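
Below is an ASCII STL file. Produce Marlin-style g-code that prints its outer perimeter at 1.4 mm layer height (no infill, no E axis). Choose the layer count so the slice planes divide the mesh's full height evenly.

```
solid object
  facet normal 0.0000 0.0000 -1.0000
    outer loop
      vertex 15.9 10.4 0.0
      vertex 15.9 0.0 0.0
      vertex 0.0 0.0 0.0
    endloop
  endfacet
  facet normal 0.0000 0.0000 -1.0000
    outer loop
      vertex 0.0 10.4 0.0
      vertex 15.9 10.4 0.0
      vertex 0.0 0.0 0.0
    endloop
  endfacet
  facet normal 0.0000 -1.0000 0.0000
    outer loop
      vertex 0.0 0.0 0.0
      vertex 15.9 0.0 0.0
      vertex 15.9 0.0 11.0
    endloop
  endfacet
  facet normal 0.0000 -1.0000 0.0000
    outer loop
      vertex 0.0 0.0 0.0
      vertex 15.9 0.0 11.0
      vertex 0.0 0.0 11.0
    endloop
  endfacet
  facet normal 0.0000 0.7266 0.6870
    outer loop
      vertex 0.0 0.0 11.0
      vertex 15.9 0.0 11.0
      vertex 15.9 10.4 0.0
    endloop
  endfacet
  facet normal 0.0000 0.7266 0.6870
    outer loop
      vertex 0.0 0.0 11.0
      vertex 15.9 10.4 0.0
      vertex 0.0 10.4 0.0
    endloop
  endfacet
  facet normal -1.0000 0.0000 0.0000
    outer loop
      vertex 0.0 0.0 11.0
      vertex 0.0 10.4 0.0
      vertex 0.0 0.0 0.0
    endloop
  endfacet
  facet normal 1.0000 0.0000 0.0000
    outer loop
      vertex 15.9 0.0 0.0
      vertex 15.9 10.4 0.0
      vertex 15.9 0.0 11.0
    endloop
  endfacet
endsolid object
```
; perimeter-only toolpath
G21 ; units = mm
G90 ; absolute positioning
G28 ; home
; layer 1
G0 Z1.4
G0 X0.0 Y0.0
G1 X15.9 Y0.0
G1 X15.9 Y9.1
G1 X0.0 Y9.1
G1 X0.0 Y0.0
; layer 2
G0 Z2.8
G0 X0.0 Y0.0
G1 X15.9 Y0.0
G1 X15.9 Y7.8
G1 X0.0 Y7.8
G1 X0.0 Y0.0
; layer 3
G0 Z4.1
G0 X0.0 Y0.0
G1 X15.9 Y0.0
G1 X15.9 Y6.5
G1 X0.0 Y6.5
G1 X0.0 Y0.0
; layer 4
G0 Z5.5
G0 X0.0 Y0.0
G1 X15.9 Y0.0
G1 X15.9 Y5.2
G1 X0.0 Y5.2
G1 X0.0 Y0.0
; layer 5
G0 Z6.9
G0 X0.0 Y0.0
G1 X15.9 Y0.0
G1 X15.9 Y3.9
G1 X0.0 Y3.9
G1 X0.0 Y0.0
; layer 6
G0 Z8.2
G0 X0.0 Y0.0
G1 X15.9 Y0.0
G1 X15.9 Y2.6
G1 X0.0 Y2.6
G1 X0.0 Y0.0
; layer 7
G0 Z9.6
G0 X0.0 Y0.0
G1 X15.9 Y0.0
G1 X15.9 Y1.3
G1 X0.0 Y1.3
G1 X0.0 Y0.0
M2 ; end

The solid is a wedge (ramp): 15.9 × 10.4 mm base, rising to 11 mm along the y=0 edge and sloping linearly to z=0 at y=10.4. Slicing at Δz = 1.4 mm — 8 equal slices spanning the solid's height, so layer i sits at z = i·h/8 — gives 7 non-empty perimeters. Each is a 4-segment closed polygon; G0 lifts to the layer z and rapids to the start vertex, then G1 traces the edges. The cross-section shrinks linearly with z (the slice at the apex is degenerate and omitted).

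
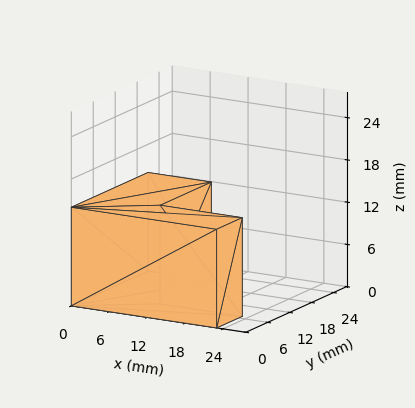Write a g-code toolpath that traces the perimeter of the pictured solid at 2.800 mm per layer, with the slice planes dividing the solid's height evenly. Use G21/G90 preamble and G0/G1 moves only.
Reading the render: the shape is an L-shaped prism: outer 23 × 21 mm, arm thicknesses ≈ 7 mm (horizontal) and 10 mm (vertical), extruded 14 mm in z (dimensions read to the nearest mm from the axis ticks). For the g-code, the solid's height is divided into equal slices at the stated Δz and each level perimeter traced with G1 moves after a G0 lift.

; perimeter-only toolpath
G21 ; units = mm
G90 ; absolute positioning
G28 ; home
; layer 1
G0 Z2.800
G0 X0.000 Y0.000
G1 X23.000 Y0.000
G1 X23.000 Y7.000
G1 X10.000 Y7.000
G1 X10.000 Y21.000
G1 X0.000 Y21.000
G1 X0.000 Y0.000
; layer 2
G0 Z5.600
G0 X0.000 Y0.000
G1 X23.000 Y0.000
G1 X23.000 Y7.000
G1 X10.000 Y7.000
G1 X10.000 Y21.000
G1 X0.000 Y21.000
G1 X0.000 Y0.000
; layer 3
G0 Z8.400
G0 X0.000 Y0.000
G1 X23.000 Y0.000
G1 X23.000 Y7.000
G1 X10.000 Y7.000
G1 X10.000 Y21.000
G1 X0.000 Y21.000
G1 X0.000 Y0.000
; layer 4
G0 Z11.200
G0 X0.000 Y0.000
G1 X23.000 Y0.000
G1 X23.000 Y7.000
G1 X10.000 Y7.000
G1 X10.000 Y21.000
G1 X0.000 Y21.000
G1 X0.000 Y0.000
; layer 5
G0 Z14.000
G0 X0.000 Y0.000
G1 X23.000 Y0.000
G1 X23.000 Y7.000
G1 X10.000 Y7.000
G1 X10.000 Y21.000
G1 X0.000 Y21.000
G1 X0.000 Y0.000
M2 ; end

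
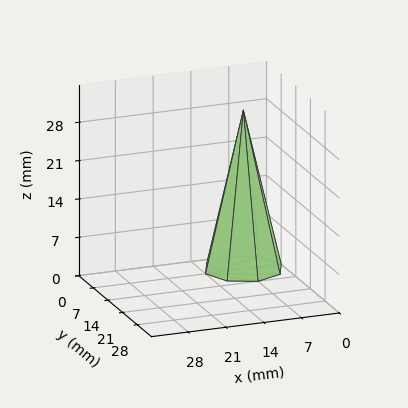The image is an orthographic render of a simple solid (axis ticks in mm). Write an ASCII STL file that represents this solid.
Reading the render: the shape is a regular 8-sided pyramid, base circumscribed radius ≈ 7 mm, apex at z ≈ 29 mm (dimensions read to the nearest mm from the axis ticks). For the STL, each face is triangulated and given an outward normal.

solid part
  facet normal 0.0000 0.0000 -1.0000
    outer loop
      vertex 7.0 14.0 0.0
      vertex 11.9 11.9 0.0
      vertex 14.0 7.0 0.0
    endloop
  endfacet
  facet normal 0.0000 0.0000 -1.0000
    outer loop
      vertex 2.1 11.9 0.0
      vertex 7.0 14.0 0.0
      vertex 14.0 7.0 0.0
    endloop
  endfacet
  facet normal 0.0000 0.0000 -1.0000
    outer loop
      vertex 0.0 7.0 0.0
      vertex 2.1 11.9 0.0
      vertex 14.0 7.0 0.0
    endloop
  endfacet
  facet normal 0.0000 0.0000 -1.0000
    outer loop
      vertex 2.1 2.1 0.0
      vertex 0.0 7.0 0.0
      vertex 14.0 7.0 0.0
    endloop
  endfacet
  facet normal 0.0000 0.0000 -1.0000
    outer loop
      vertex 7.0 0.0 0.0
      vertex 2.1 2.1 0.0
      vertex 14.0 7.0 0.0
    endloop
  endfacet
  facet normal 0.0000 0.0000 -1.0000
    outer loop
      vertex 11.9 2.1 0.0
      vertex 7.0 0.0 0.0
      vertex 14.0 7.0 0.0
    endloop
  endfacet
  facet normal 0.8973 0.3846 0.2166
    outer loop
      vertex 14.0 7.0 0.0
      vertex 11.9 11.9 0.0
      vertex 7.0 7.0 29.0
    endloop
  endfacet
  facet normal 0.3846 0.8973 0.2166
    outer loop
      vertex 11.9 11.9 0.0
      vertex 7.0 14.0 0.0
      vertex 7.0 7.0 29.0
    endloop
  endfacet
  facet normal -0.3846 0.8973 0.2166
    outer loop
      vertex 7.0 14.0 0.0
      vertex 2.1 11.9 0.0
      vertex 7.0 7.0 29.0
    endloop
  endfacet
  facet normal -0.8973 0.3846 0.2166
    outer loop
      vertex 2.1 11.9 0.0
      vertex 0.0 7.0 0.0
      vertex 7.0 7.0 29.0
    endloop
  endfacet
  facet normal -0.8973 -0.3846 0.2166
    outer loop
      vertex 0.0 7.0 0.0
      vertex 2.1 2.1 0.0
      vertex 7.0 7.0 29.0
    endloop
  endfacet
  facet normal -0.3846 -0.8973 0.2166
    outer loop
      vertex 2.1 2.1 0.0
      vertex 7.0 0.0 0.0
      vertex 7.0 7.0 29.0
    endloop
  endfacet
  facet normal 0.3846 -0.8973 0.2166
    outer loop
      vertex 7.0 0.0 0.0
      vertex 11.9 2.1 0.0
      vertex 7.0 7.0 29.0
    endloop
  endfacet
  facet normal 0.8973 -0.3846 0.2166
    outer loop
      vertex 11.9 2.1 0.0
      vertex 14.0 7.0 0.0
      vertex 7.0 7.0 29.0
    endloop
  endfacet
endsolid part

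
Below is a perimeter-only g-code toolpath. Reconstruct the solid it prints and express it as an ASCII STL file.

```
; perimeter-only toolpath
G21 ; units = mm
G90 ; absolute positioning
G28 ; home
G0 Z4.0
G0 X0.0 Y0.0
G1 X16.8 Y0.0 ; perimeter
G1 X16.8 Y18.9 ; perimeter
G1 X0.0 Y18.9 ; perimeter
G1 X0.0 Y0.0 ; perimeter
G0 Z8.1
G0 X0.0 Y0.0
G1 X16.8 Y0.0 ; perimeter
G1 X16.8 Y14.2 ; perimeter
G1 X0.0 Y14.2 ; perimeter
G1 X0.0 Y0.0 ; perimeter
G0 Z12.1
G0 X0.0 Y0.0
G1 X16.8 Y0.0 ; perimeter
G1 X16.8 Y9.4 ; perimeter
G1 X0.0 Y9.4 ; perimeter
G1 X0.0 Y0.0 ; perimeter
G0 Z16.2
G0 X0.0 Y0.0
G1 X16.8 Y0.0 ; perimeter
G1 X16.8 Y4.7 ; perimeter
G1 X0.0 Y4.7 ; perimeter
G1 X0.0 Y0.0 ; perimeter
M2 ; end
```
solid part
  facet normal 0.0000 0.0000 -1.0000
    outer loop
      vertex 16.8 23.6 0.0
      vertex 16.8 0.0 0.0
      vertex 0.0 0.0 0.0
    endloop
  endfacet
  facet normal 0.0000 0.0000 -1.0000
    outer loop
      vertex 0.0 23.6 0.0
      vertex 16.8 23.6 0.0
      vertex 0.0 0.0 0.0
    endloop
  endfacet
  facet normal 0.0000 -1.0000 0.0000
    outer loop
      vertex 0.0 0.0 0.0
      vertex 16.8 0.0 0.0
      vertex 16.8 0.0 20.2
    endloop
  endfacet
  facet normal 0.0000 -1.0000 0.0000
    outer loop
      vertex 0.0 0.0 0.0
      vertex 16.8 0.0 20.2
      vertex 0.0 0.0 20.2
    endloop
  endfacet
  facet normal 0.0000 0.6503 0.7597
    outer loop
      vertex 0.0 0.0 20.2
      vertex 16.8 0.0 20.2
      vertex 16.8 23.6 0.0
    endloop
  endfacet
  facet normal 0.0000 0.6503 0.7597
    outer loop
      vertex 0.0 0.0 20.2
      vertex 16.8 23.6 0.0
      vertex 0.0 23.6 0.0
    endloop
  endfacet
  facet normal -1.0000 0.0000 0.0000
    outer loop
      vertex 0.0 0.0 20.2
      vertex 0.0 23.6 0.0
      vertex 0.0 0.0 0.0
    endloop
  endfacet
  facet normal 1.0000 0.0000 0.0000
    outer loop
      vertex 16.8 0.0 0.0
      vertex 16.8 23.6 0.0
      vertex 16.8 0.0 20.2
    endloop
  endfacet
endsolid part

The G0 Z moves step by Δz≈4.0 mm. The G1 loops shrink linearly with z, so the solid tapers from its base footprint up to z≈20.2. Closing with a flat bottom cap and the tapered top and triangulating gives 8 facets — a wedge (ramp): 16.8 × 23.6 mm base, rising to 20.2 mm along the y=0 edge and sloping linearly to z=0 at y=23.6.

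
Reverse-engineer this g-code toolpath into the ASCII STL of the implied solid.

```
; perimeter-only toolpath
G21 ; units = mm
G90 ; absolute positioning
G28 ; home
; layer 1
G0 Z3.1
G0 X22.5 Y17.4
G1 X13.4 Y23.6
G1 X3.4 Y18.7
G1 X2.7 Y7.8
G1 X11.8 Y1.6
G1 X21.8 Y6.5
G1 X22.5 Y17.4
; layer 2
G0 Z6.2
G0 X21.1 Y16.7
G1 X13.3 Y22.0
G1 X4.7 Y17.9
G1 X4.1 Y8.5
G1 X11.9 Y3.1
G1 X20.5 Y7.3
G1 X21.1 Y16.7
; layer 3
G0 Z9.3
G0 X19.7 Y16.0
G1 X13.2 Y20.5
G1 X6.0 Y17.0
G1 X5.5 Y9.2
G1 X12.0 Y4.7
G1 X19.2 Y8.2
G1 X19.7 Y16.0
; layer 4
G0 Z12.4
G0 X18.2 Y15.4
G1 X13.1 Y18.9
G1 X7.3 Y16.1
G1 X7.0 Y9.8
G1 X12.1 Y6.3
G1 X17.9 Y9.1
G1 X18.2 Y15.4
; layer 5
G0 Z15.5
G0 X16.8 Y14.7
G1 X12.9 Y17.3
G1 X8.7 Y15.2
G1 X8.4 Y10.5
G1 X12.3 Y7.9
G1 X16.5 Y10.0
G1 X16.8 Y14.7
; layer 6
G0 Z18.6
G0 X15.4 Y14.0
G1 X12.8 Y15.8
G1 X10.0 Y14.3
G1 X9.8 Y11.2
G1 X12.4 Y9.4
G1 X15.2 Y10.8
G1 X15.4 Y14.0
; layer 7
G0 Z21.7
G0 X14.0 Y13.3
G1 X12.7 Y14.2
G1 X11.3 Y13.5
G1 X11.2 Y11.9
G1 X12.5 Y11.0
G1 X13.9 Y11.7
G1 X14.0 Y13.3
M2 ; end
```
solid part
  facet normal 0.0000 0.0000 -1.0000
    outer loop
      vertex 2.1 19.6 0.0
      vertex 13.5 25.2 0.0
      vertex 23.9 18.1 0.0
    endloop
  endfacet
  facet normal 0.0000 0.0000 -1.0000
    outer loop
      vertex 1.3 7.1 0.0
      vertex 2.1 19.6 0.0
      vertex 23.9 18.1 0.0
    endloop
  endfacet
  facet normal 0.0000 0.0000 -1.0000
    outer loop
      vertex 11.7 0.0 0.0
      vertex 1.3 7.1 0.0
      vertex 23.9 18.1 0.0
    endloop
  endfacet
  facet normal 0.0000 0.0000 -1.0000
    outer loop
      vertex 23.1 5.6 0.0
      vertex 11.7 0.0 0.0
      vertex 23.9 18.1 0.0
    endloop
  endfacet
  facet normal 0.5161 0.7559 0.4028
    outer loop
      vertex 23.9 18.1 0.0
      vertex 13.5 25.2 0.0
      vertex 12.6 12.6 24.8
    endloop
  endfacet
  facet normal -0.4036 0.8215 0.4028
    outer loop
      vertex 13.5 25.2 0.0
      vertex 2.1 19.6 0.0
      vertex 12.6 12.6 24.8
    endloop
  endfacet
  facet normal -0.9133 0.0584 0.4032
    outer loop
      vertex 2.1 19.6 0.0
      vertex 1.3 7.1 0.0
      vertex 12.6 12.6 24.8
    endloop
  endfacet
  facet normal -0.5161 -0.7559 0.4028
    outer loop
      vertex 1.3 7.1 0.0
      vertex 11.7 0.0 0.0
      vertex 12.6 12.6 24.8
    endloop
  endfacet
  facet normal 0.4036 -0.8215 0.4028
    outer loop
      vertex 11.7 0.0 0.0
      vertex 23.1 5.6 0.0
      vertex 12.6 12.6 24.8
    endloop
  endfacet
  facet normal 0.9133 -0.0584 0.4032
    outer loop
      vertex 23.1 5.6 0.0
      vertex 23.9 18.1 0.0
      vertex 12.6 12.6 24.8
    endloop
  endfacet
endsolid part

The G0 Z moves step by Δz≈3.1 mm. The G1 loops shrink linearly with z, so the solid tapers from its base footprint up to z≈24.8. Closing with a flat bottom cap and the tapered top and triangulating gives 10 facets — a regular 6-sided pyramid, base circumscribed radius ≈ 12.6 mm, apex at z ≈ 24.8 mm.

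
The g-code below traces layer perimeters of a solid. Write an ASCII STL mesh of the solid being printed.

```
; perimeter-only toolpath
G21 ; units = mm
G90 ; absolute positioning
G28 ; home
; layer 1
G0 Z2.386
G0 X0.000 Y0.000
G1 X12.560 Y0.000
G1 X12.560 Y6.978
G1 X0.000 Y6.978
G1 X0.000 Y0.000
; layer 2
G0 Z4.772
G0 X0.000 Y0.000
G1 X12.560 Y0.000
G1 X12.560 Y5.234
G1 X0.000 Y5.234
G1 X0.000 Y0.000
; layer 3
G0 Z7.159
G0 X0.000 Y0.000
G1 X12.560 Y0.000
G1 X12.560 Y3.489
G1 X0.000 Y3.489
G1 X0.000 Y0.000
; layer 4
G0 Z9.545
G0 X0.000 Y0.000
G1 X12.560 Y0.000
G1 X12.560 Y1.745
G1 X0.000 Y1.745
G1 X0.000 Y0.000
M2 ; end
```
solid part
  facet normal 0.0000 0.0000 -1.0000
    outer loop
      vertex 12.560 8.723 0.000
      vertex 12.560 0.000 0.000
      vertex 0.000 0.000 0.000
    endloop
  endfacet
  facet normal 0.0000 0.0000 -1.0000
    outer loop
      vertex 0.000 8.723 0.000
      vertex 12.560 8.723 0.000
      vertex 0.000 0.000 0.000
    endloop
  endfacet
  facet normal 0.0000 -1.0000 0.0000
    outer loop
      vertex 0.000 0.000 0.000
      vertex 12.560 0.000 0.000
      vertex 12.560 0.000 11.931
    endloop
  endfacet
  facet normal 0.0000 -1.0000 0.0000
    outer loop
      vertex 0.000 0.000 0.000
      vertex 12.560 0.000 11.931
      vertex 0.000 0.000 11.931
    endloop
  endfacet
  facet normal 0.0000 0.8073 0.5902
    outer loop
      vertex 0.000 0.000 11.931
      vertex 12.560 0.000 11.931
      vertex 12.560 8.723 0.000
    endloop
  endfacet
  facet normal 0.0000 0.8073 0.5902
    outer loop
      vertex 0.000 0.000 11.931
      vertex 12.560 8.723 0.000
      vertex 0.000 8.723 0.000
    endloop
  endfacet
  facet normal -1.0000 0.0000 0.0000
    outer loop
      vertex 0.000 0.000 11.931
      vertex 0.000 8.723 0.000
      vertex 0.000 0.000 0.000
    endloop
  endfacet
  facet normal 1.0000 0.0000 0.0000
    outer loop
      vertex 12.560 0.000 0.000
      vertex 12.560 8.723 0.000
      vertex 12.560 0.000 11.931
    endloop
  endfacet
endsolid part

The G0 Z moves step by Δz≈2.386 mm. The G1 loops shrink linearly with z, so the solid tapers from its base footprint up to z≈11.9. Closing with a flat bottom cap and the tapered top and triangulating gives 8 facets — a wedge (ramp): 12.6 × 8.72 mm base, rising to 11.9 mm along the y=0 edge and sloping linearly to z=0 at y=8.72.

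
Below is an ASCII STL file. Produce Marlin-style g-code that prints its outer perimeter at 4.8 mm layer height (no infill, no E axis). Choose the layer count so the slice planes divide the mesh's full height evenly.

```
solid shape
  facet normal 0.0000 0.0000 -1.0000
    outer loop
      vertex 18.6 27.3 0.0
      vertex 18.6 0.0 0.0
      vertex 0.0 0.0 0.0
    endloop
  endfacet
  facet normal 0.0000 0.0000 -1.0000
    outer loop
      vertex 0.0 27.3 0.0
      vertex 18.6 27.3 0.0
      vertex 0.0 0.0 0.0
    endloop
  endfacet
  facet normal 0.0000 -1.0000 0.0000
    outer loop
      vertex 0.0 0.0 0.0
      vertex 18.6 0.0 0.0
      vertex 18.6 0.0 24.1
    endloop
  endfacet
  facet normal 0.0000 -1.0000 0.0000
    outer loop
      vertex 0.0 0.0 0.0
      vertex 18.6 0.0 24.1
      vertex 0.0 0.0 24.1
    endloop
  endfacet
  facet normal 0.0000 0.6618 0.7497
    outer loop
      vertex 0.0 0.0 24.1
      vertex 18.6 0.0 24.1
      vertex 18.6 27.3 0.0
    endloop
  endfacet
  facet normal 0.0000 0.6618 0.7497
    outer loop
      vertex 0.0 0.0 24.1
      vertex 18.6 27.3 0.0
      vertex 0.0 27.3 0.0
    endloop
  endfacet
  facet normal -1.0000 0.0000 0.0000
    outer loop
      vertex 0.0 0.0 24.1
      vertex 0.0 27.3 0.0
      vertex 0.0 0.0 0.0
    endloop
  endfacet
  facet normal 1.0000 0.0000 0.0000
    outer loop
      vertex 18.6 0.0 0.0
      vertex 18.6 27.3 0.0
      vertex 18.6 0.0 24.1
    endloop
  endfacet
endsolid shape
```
; perimeter-only toolpath
G21 ; units = mm
G90 ; absolute positioning
G28 ; home
; layer 1
G0 Z4.8
G0 X0.0 Y0.0
G1 X18.6 Y0.0
G1 X18.6 Y21.8
G1 X0.0 Y21.8
G1 X0.0 Y0.0
; layer 2
G0 Z9.6
G0 X0.0 Y0.0
G1 X18.6 Y0.0
G1 X18.6 Y16.4
G1 X0.0 Y16.4
G1 X0.0 Y0.0
; layer 3
G0 Z14.5
G0 X0.0 Y0.0
G1 X18.6 Y0.0
G1 X18.6 Y10.9
G1 X0.0 Y10.9
G1 X0.0 Y0.0
; layer 4
G0 Z19.3
G0 X0.0 Y0.0
G1 X18.6 Y0.0
G1 X18.6 Y5.5
G1 X0.0 Y5.5
G1 X0.0 Y0.0
M2 ; end

The solid is a wedge (ramp): 18.6 × 27.3 mm base, rising to 24.1 mm along the y=0 edge and sloping linearly to z=0 at y=27.3. Slicing at Δz = 4.8 mm — 5 equal slices spanning the solid's height, so layer i sits at z = i·h/5 — gives 4 non-empty perimeters. Each is a 4-segment closed polygon; G0 lifts to the layer z and rapids to the start vertex, then G1 traces the edges. The cross-section shrinks linearly with z (the slice at the apex is degenerate and omitted).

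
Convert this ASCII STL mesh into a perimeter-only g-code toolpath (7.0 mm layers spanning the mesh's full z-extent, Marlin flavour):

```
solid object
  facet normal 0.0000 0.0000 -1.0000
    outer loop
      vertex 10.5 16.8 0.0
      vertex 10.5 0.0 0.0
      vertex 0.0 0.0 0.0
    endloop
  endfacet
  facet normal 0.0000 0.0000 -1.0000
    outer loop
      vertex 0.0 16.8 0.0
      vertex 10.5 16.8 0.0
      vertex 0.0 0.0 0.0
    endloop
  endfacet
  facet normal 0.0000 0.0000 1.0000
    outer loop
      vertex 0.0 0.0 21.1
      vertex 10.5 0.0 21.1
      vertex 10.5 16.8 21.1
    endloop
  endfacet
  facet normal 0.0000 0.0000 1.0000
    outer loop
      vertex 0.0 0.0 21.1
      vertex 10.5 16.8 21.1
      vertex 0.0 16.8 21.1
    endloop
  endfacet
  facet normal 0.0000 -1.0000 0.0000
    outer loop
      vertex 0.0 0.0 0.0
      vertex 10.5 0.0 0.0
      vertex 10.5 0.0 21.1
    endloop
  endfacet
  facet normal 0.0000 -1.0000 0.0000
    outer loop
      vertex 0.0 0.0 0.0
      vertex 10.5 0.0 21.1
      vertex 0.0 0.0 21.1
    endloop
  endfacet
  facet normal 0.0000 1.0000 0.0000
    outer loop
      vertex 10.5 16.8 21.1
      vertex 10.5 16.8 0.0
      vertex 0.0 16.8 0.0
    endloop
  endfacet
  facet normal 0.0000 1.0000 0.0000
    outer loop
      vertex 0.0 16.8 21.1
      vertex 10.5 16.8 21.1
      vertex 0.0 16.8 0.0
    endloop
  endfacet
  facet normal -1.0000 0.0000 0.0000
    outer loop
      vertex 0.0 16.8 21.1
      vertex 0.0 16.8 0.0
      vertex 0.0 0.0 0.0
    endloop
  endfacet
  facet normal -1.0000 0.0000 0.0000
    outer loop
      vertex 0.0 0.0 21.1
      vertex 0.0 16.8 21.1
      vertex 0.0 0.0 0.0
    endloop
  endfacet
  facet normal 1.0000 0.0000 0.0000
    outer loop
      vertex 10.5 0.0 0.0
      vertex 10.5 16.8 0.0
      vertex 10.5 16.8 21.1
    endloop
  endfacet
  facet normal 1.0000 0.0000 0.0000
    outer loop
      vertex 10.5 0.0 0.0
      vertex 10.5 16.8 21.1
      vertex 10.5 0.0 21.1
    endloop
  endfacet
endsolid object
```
; perimeter-only toolpath
G21 ; units = mm
G90 ; absolute positioning
G28 ; home
; layer 1
G0 Z7.0
G0 X0.0 Y0.0
G1 X10.5 Y0.0
G1 X10.5 Y16.8
G1 X0.0 Y16.8
G1 X0.0 Y0.0
; layer 2
G0 Z14.1
G0 X0.0 Y0.0
G1 X10.5 Y0.0
G1 X10.5 Y16.8
G1 X0.0 Y16.8
G1 X0.0 Y0.0
; layer 3
G0 Z21.1
G0 X0.0 Y0.0
G1 X10.5 Y0.0
G1 X10.5 Y16.8
G1 X0.0 Y16.8
G1 X0.0 Y0.0
M2 ; end

The solid is a rectangular box, roughly 10.5 × 16.8 mm footprint and 21.1 mm tall. Slicing at Δz = 7.0 mm — 3 equal slices spanning the solid's height, so layer i sits at z = i·h/3 — gives 3 non-empty perimeters. Each is a 4-segment closed polygon; G0 lifts to the layer z and rapids to the start vertex, then G1 traces the edges.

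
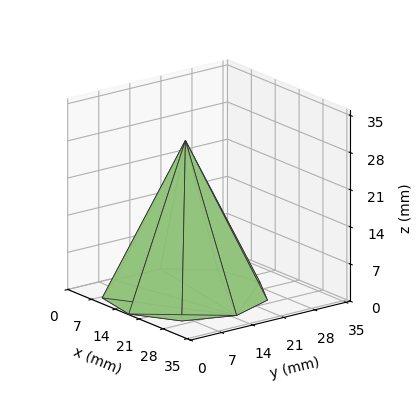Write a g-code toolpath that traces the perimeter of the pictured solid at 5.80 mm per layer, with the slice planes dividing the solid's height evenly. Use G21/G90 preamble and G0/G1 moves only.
Reading the render: the shape is a regular 9-sided pyramid, base circumscribed radius ≈ 15 mm, apex at z ≈ 29 mm (dimensions read to the nearest mm from the axis ticks). For the g-code, the solid's height is divided into equal slices at the stated Δz and each level perimeter traced with G1 moves after a G0 lift.

; perimeter-only toolpath
G21 ; units = mm
G90 ; absolute positioning
G28 ; home
; layer 1
G0 Z5.80
G0 X27.00 Y15.00
G1 X24.19 Y22.71
G1 X17.08 Y26.82
G1 X9.00 Y25.39
G1 X3.72 Y19.10
G1 X3.72 Y10.90
G1 X9.00 Y4.61
G1 X17.08 Y3.18
G1 X24.19 Y7.29
G1 X27.00 Y15.00
; layer 2
G0 Z11.60
G0 X24.00 Y15.00
G1 X21.89 Y20.78
G1 X16.56 Y23.86
G1 X10.50 Y22.79
G1 X6.54 Y18.08
G1 X6.54 Y11.92
G1 X10.50 Y7.21
G1 X16.56 Y6.14
G1 X21.89 Y9.22
G1 X24.00 Y15.00
; layer 3
G0 Z17.40
G0 X21.00 Y15.00
G1 X19.60 Y18.86
G1 X16.04 Y20.91
G1 X12.00 Y20.20
G1 X9.36 Y17.05
G1 X9.36 Y12.95
G1 X12.00 Y9.80
G1 X16.04 Y9.09
G1 X19.60 Y11.14
G1 X21.00 Y15.00
; layer 4
G0 Z23.20
G0 X18.00 Y15.00
G1 X17.30 Y16.93
G1 X15.52 Y17.95
G1 X13.50 Y17.60
G1 X12.18 Y16.03
G1 X12.18 Y13.97
G1 X13.50 Y12.40
G1 X15.52 Y12.05
G1 X17.30 Y13.07
G1 X18.00 Y15.00
M2 ; end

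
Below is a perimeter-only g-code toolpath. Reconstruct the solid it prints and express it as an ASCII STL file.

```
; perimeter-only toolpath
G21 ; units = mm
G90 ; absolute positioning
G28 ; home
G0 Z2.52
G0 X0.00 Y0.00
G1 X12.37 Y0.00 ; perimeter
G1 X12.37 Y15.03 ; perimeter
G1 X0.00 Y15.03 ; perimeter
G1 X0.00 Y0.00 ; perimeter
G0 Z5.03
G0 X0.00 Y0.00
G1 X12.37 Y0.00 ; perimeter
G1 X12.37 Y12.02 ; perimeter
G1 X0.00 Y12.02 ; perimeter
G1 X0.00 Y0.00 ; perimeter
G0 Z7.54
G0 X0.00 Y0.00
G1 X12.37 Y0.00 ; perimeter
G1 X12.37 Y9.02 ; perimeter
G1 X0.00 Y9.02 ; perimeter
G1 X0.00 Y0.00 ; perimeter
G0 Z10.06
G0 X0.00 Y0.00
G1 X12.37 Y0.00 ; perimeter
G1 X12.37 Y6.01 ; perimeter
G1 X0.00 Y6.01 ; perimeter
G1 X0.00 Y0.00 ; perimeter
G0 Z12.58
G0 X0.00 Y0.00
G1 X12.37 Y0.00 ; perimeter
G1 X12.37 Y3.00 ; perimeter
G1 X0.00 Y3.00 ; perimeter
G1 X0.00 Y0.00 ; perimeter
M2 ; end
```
solid part
  facet normal 0.0000 0.0000 -1.0000
    outer loop
      vertex 12.37 18.03 0.00
      vertex 12.37 0.00 0.00
      vertex 0.00 0.00 0.00
    endloop
  endfacet
  facet normal 0.0000 0.0000 -1.0000
    outer loop
      vertex 0.00 18.03 0.00
      vertex 12.37 18.03 0.00
      vertex 0.00 0.00 0.00
    endloop
  endfacet
  facet normal 0.0000 -1.0000 0.0000
    outer loop
      vertex 0.00 0.00 0.00
      vertex 12.37 0.00 0.00
      vertex 12.37 0.00 15.09
    endloop
  endfacet
  facet normal 0.0000 -1.0000 0.0000
    outer loop
      vertex 0.00 0.00 0.00
      vertex 12.37 0.00 15.09
      vertex 0.00 0.00 15.09
    endloop
  endfacet
  facet normal 0.0000 0.6418 0.7669
    outer loop
      vertex 0.00 0.00 15.09
      vertex 12.37 0.00 15.09
      vertex 12.37 18.03 0.00
    endloop
  endfacet
  facet normal 0.0000 0.6418 0.7669
    outer loop
      vertex 0.00 0.00 15.09
      vertex 12.37 18.03 0.00
      vertex 0.00 18.03 0.00
    endloop
  endfacet
  facet normal -1.0000 0.0000 0.0000
    outer loop
      vertex 0.00 0.00 15.09
      vertex 0.00 18.03 0.00
      vertex 0.00 0.00 0.00
    endloop
  endfacet
  facet normal 1.0000 0.0000 0.0000
    outer loop
      vertex 12.37 0.00 0.00
      vertex 12.37 18.03 0.00
      vertex 12.37 0.00 15.09
    endloop
  endfacet
endsolid part

The G0 Z moves step by Δz≈2.52 mm. The G1 loops shrink linearly with z, so the solid tapers from its base footprint up to z≈15.1. Closing with a flat bottom cap and the tapered top and triangulating gives 8 facets — a wedge (ramp): 12.4 × 18 mm base, rising to 15.1 mm along the y=0 edge and sloping linearly to z=0 at y=18.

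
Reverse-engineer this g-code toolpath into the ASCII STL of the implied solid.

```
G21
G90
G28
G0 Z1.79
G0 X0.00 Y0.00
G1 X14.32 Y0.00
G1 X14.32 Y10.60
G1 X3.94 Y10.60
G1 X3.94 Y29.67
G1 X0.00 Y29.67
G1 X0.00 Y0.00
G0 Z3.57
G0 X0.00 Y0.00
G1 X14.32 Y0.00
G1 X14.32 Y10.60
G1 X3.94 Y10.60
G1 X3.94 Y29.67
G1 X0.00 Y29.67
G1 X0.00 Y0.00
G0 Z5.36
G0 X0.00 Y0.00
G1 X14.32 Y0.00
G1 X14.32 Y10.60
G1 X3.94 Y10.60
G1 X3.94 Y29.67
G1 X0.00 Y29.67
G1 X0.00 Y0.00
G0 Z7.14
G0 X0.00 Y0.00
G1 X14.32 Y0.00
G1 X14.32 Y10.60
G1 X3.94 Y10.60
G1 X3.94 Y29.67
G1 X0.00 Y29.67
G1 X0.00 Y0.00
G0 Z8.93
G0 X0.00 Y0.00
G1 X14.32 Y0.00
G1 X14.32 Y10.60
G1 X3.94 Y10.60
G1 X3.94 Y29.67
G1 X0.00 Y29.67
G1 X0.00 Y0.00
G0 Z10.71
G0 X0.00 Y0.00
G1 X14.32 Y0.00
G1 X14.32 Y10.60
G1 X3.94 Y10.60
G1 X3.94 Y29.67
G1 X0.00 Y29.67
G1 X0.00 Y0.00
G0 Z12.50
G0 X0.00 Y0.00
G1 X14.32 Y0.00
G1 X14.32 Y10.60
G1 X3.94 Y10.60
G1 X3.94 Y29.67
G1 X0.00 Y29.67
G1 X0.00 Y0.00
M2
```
solid part
  facet normal 0.0000 0.0000 -1.0000
    outer loop
      vertex 14.32 10.60 0.00
      vertex 14.32 0.00 0.00
      vertex 0.00 0.00 0.00
    endloop
  endfacet
  facet normal 0.0000 0.0000 -1.0000
    outer loop
      vertex 3.94 10.60 0.00
      vertex 14.32 10.60 0.00
      vertex 0.00 0.00 0.00
    endloop
  endfacet
  facet normal 0.0000 0.0000 -1.0000
    outer loop
      vertex 3.94 29.67 0.00
      vertex 3.94 10.60 0.00
      vertex 0.00 0.00 0.00
    endloop
  endfacet
  facet normal 0.0000 0.0000 -1.0000
    outer loop
      vertex 0.00 29.67 0.00
      vertex 3.94 29.67 0.00
      vertex 0.00 0.00 0.00
    endloop
  endfacet
  facet normal 0.0000 0.0000 1.0000
    outer loop
      vertex 0.00 0.00 12.50
      vertex 14.32 0.00 12.50
      vertex 14.32 10.60 12.50
    endloop
  endfacet
  facet normal 0.0000 0.0000 1.0000
    outer loop
      vertex 0.00 0.00 12.50
      vertex 14.32 10.60 12.50
      vertex 3.94 10.60 12.50
    endloop
  endfacet
  facet normal 0.0000 0.0000 1.0000
    outer loop
      vertex 0.00 0.00 12.50
      vertex 3.94 10.60 12.50
      vertex 3.94 29.67 12.50
    endloop
  endfacet
  facet normal 0.0000 0.0000 1.0000
    outer loop
      vertex 0.00 0.00 12.50
      vertex 3.94 29.67 12.50
      vertex 0.00 29.67 12.50
    endloop
  endfacet
  facet normal 0.0000 -1.0000 0.0000
    outer loop
      vertex 0.00 0.00 0.00
      vertex 14.32 0.00 0.00
      vertex 14.32 0.00 12.50
    endloop
  endfacet
  facet normal 0.0000 -1.0000 0.0000
    outer loop
      vertex 0.00 0.00 0.00
      vertex 14.32 0.00 12.50
      vertex 0.00 0.00 12.50
    endloop
  endfacet
  facet normal 1.0000 0.0000 0.0000
    outer loop
      vertex 14.32 0.00 0.00
      vertex 14.32 10.60 0.00
      vertex 14.32 10.60 12.50
    endloop
  endfacet
  facet normal 1.0000 0.0000 0.0000
    outer loop
      vertex 14.32 0.00 0.00
      vertex 14.32 10.60 12.50
      vertex 14.32 0.00 12.50
    endloop
  endfacet
  facet normal 0.0000 1.0000 0.0000
    outer loop
      vertex 14.32 10.60 0.00
      vertex 3.94 10.60 0.00
      vertex 3.94 10.60 12.50
    endloop
  endfacet
  facet normal 0.0000 1.0000 0.0000
    outer loop
      vertex 14.32 10.60 0.00
      vertex 3.94 10.60 12.50
      vertex 14.32 10.60 12.50
    endloop
  endfacet
  facet normal 1.0000 0.0000 0.0000
    outer loop
      vertex 3.94 10.60 0.00
      vertex 3.94 29.67 0.00
      vertex 3.94 29.67 12.50
    endloop
  endfacet
  facet normal 1.0000 0.0000 0.0000
    outer loop
      vertex 3.94 10.60 0.00
      vertex 3.94 29.67 12.50
      vertex 3.94 10.60 12.50
    endloop
  endfacet
  facet normal 0.0000 1.0000 0.0000
    outer loop
      vertex 3.94 29.67 0.00
      vertex 0.00 29.67 0.00
      vertex 0.00 29.67 12.50
    endloop
  endfacet
  facet normal 0.0000 1.0000 0.0000
    outer loop
      vertex 3.94 29.67 0.00
      vertex 0.00 29.67 12.50
      vertex 3.94 29.67 12.50
    endloop
  endfacet
  facet normal -1.0000 0.0000 0.0000
    outer loop
      vertex 0.00 29.67 0.00
      vertex 0.00 0.00 0.00
      vertex 0.00 0.00 12.50
    endloop
  endfacet
  facet normal -1.0000 0.0000 0.0000
    outer loop
      vertex 0.00 29.67 0.00
      vertex 0.00 0.00 12.50
      vertex 0.00 29.67 12.50
    endloop
  endfacet
endsolid part

The G0 Z moves step by Δz≈1.79 mm. Every layer's G1 loop is the same polygon, so the solid is a straight extrusion of it from z=0 to z≈12.5. Closing with flat bottom and top caps and triangulating gives 20 facets — an L-shaped prism: outer 14.3 × 29.7 mm, arm thicknesses ≈ 10.6 mm (horizontal) and 3.94 mm (vertical), extruded 12.5 mm in z.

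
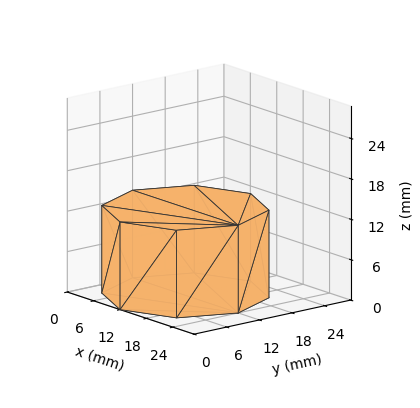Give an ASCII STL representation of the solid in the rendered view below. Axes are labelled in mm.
Reading the render: the shape is a regular 8-sided prism (a cylinder approximated with 8 flat sides), circumscribed radius ≈ 12 mm, height ≈ 13 mm (dimensions read to the nearest mm from the axis ticks). For the STL, each face is triangulated and given an outward normal.

solid part
  facet normal 0.0000 0.0000 -1.0000
    outer loop
      vertex 12.00 24.00 0.00
      vertex 20.49 20.49 0.00
      vertex 24.00 12.00 0.00
    endloop
  endfacet
  facet normal 0.0000 0.0000 -1.0000
    outer loop
      vertex 3.51 20.49 0.00
      vertex 12.00 24.00 0.00
      vertex 24.00 12.00 0.00
    endloop
  endfacet
  facet normal 0.0000 0.0000 -1.0000
    outer loop
      vertex 0.00 12.00 0.00
      vertex 3.51 20.49 0.00
      vertex 24.00 12.00 0.00
    endloop
  endfacet
  facet normal 0.0000 0.0000 -1.0000
    outer loop
      vertex 3.51 3.51 0.00
      vertex 0.00 12.00 0.00
      vertex 24.00 12.00 0.00
    endloop
  endfacet
  facet normal 0.0000 0.0000 -1.0000
    outer loop
      vertex 12.00 0.00 0.00
      vertex 3.51 3.51 0.00
      vertex 24.00 12.00 0.00
    endloop
  endfacet
  facet normal 0.0000 0.0000 -1.0000
    outer loop
      vertex 20.49 3.51 0.00
      vertex 12.00 0.00 0.00
      vertex 24.00 12.00 0.00
    endloop
  endfacet
  facet normal 0.0000 0.0000 1.0000
    outer loop
      vertex 24.00 12.00 13.00
      vertex 20.49 20.49 13.00
      vertex 12.00 24.00 13.00
    endloop
  endfacet
  facet normal 0.0000 0.0000 1.0000
    outer loop
      vertex 24.00 12.00 13.00
      vertex 12.00 24.00 13.00
      vertex 3.51 20.49 13.00
    endloop
  endfacet
  facet normal 0.0000 0.0000 1.0000
    outer loop
      vertex 24.00 12.00 13.00
      vertex 3.51 20.49 13.00
      vertex 0.00 12.00 13.00
    endloop
  endfacet
  facet normal 0.0000 0.0000 1.0000
    outer loop
      vertex 24.00 12.00 13.00
      vertex 0.00 12.00 13.00
      vertex 3.51 3.51 13.00
    endloop
  endfacet
  facet normal 0.0000 0.0000 1.0000
    outer loop
      vertex 24.00 12.00 13.00
      vertex 3.51 3.51 13.00
      vertex 12.00 0.00 13.00
    endloop
  endfacet
  facet normal 0.0000 0.0000 1.0000
    outer loop
      vertex 24.00 12.00 13.00
      vertex 12.00 0.00 13.00
      vertex 20.49 3.51 13.00
    endloop
  endfacet
  facet normal 0.9241 0.3821 0.0000
    outer loop
      vertex 24.00 12.00 0.00
      vertex 20.49 20.49 0.00
      vertex 20.49 20.49 13.00
    endloop
  endfacet
  facet normal 0.9241 0.3821 0.0000
    outer loop
      vertex 24.00 12.00 0.00
      vertex 20.49 20.49 13.00
      vertex 24.00 12.00 13.00
    endloop
  endfacet
  facet normal 0.3821 0.9241 0.0000
    outer loop
      vertex 20.49 20.49 0.00
      vertex 12.00 24.00 0.00
      vertex 12.00 24.00 13.00
    endloop
  endfacet
  facet normal 0.3821 0.9241 0.0000
    outer loop
      vertex 20.49 20.49 0.00
      vertex 12.00 24.00 13.00
      vertex 20.49 20.49 13.00
    endloop
  endfacet
  facet normal -0.3821 0.9241 0.0000
    outer loop
      vertex 12.00 24.00 0.00
      vertex 3.51 20.49 0.00
      vertex 3.51 20.49 13.00
    endloop
  endfacet
  facet normal -0.3821 0.9241 0.0000
    outer loop
      vertex 12.00 24.00 0.00
      vertex 3.51 20.49 13.00
      vertex 12.00 24.00 13.00
    endloop
  endfacet
  facet normal -0.9241 0.3821 0.0000
    outer loop
      vertex 3.51 20.49 0.00
      vertex 0.00 12.00 0.00
      vertex 0.00 12.00 13.00
    endloop
  endfacet
  facet normal -0.9241 0.3821 0.0000
    outer loop
      vertex 3.51 20.49 0.00
      vertex 0.00 12.00 13.00
      vertex 3.51 20.49 13.00
    endloop
  endfacet
  facet normal -0.9241 -0.3821 0.0000
    outer loop
      vertex 0.00 12.00 0.00
      vertex 3.51 3.51 0.00
      vertex 3.51 3.51 13.00
    endloop
  endfacet
  facet normal -0.9241 -0.3821 0.0000
    outer loop
      vertex 0.00 12.00 0.00
      vertex 3.51 3.51 13.00
      vertex 0.00 12.00 13.00
    endloop
  endfacet
  facet normal -0.3821 -0.9241 0.0000
    outer loop
      vertex 3.51 3.51 0.00
      vertex 12.00 0.00 0.00
      vertex 12.00 0.00 13.00
    endloop
  endfacet
  facet normal -0.3821 -0.9241 0.0000
    outer loop
      vertex 3.51 3.51 0.00
      vertex 12.00 0.00 13.00
      vertex 3.51 3.51 13.00
    endloop
  endfacet
  facet normal 0.3821 -0.9241 0.0000
    outer loop
      vertex 12.00 0.00 0.00
      vertex 20.49 3.51 0.00
      vertex 20.49 3.51 13.00
    endloop
  endfacet
  facet normal 0.3821 -0.9241 0.0000
    outer loop
      vertex 12.00 0.00 0.00
      vertex 20.49 3.51 13.00
      vertex 12.00 0.00 13.00
    endloop
  endfacet
  facet normal 0.9241 -0.3821 0.0000
    outer loop
      vertex 20.49 3.51 0.00
      vertex 24.00 12.00 0.00
      vertex 24.00 12.00 13.00
    endloop
  endfacet
  facet normal 0.9241 -0.3821 0.0000
    outer loop
      vertex 20.49 3.51 0.00
      vertex 24.00 12.00 13.00
      vertex 20.49 3.51 13.00
    endloop
  endfacet
endsolid part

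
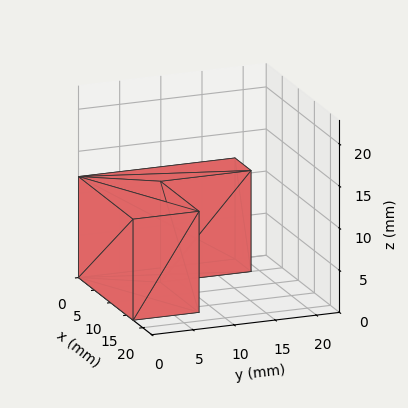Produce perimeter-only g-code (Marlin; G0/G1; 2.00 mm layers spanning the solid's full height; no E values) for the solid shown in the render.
Reading the render: the shape is an L-shaped prism: outer 17 × 19 mm, arm thicknesses ≈ 8 mm (horizontal) and 5 mm (vertical), extruded 12 mm in z (dimensions read to the nearest mm from the axis ticks). For the g-code, the solid's height is divided into equal slices at the stated Δz and each level perimeter traced with G1 moves after a G0 lift.

; perimeter-only toolpath
G21 ; units = mm
G90 ; absolute positioning
G28 ; home
; layer 1
G0 Z2.00
G0 X0.00 Y0.00
G1 X17.00 Y0.00
G1 X17.00 Y8.00
G1 X5.00 Y8.00
G1 X5.00 Y19.00
G1 X0.00 Y19.00
G1 X0.00 Y0.00
; layer 2
G0 Z4.00
G0 X0.00 Y0.00
G1 X17.00 Y0.00
G1 X17.00 Y8.00
G1 X5.00 Y8.00
G1 X5.00 Y19.00
G1 X0.00 Y19.00
G1 X0.00 Y0.00
; layer 3
G0 Z6.00
G0 X0.00 Y0.00
G1 X17.00 Y0.00
G1 X17.00 Y8.00
G1 X5.00 Y8.00
G1 X5.00 Y19.00
G1 X0.00 Y19.00
G1 X0.00 Y0.00
; layer 4
G0 Z8.00
G0 X0.00 Y0.00
G1 X17.00 Y0.00
G1 X17.00 Y8.00
G1 X5.00 Y8.00
G1 X5.00 Y19.00
G1 X0.00 Y19.00
G1 X0.00 Y0.00
; layer 5
G0 Z10.00
G0 X0.00 Y0.00
G1 X17.00 Y0.00
G1 X17.00 Y8.00
G1 X5.00 Y8.00
G1 X5.00 Y19.00
G1 X0.00 Y19.00
G1 X0.00 Y0.00
; layer 6
G0 Z12.00
G0 X0.00 Y0.00
G1 X17.00 Y0.00
G1 X17.00 Y8.00
G1 X5.00 Y8.00
G1 X5.00 Y19.00
G1 X0.00 Y19.00
G1 X0.00 Y0.00
M2 ; end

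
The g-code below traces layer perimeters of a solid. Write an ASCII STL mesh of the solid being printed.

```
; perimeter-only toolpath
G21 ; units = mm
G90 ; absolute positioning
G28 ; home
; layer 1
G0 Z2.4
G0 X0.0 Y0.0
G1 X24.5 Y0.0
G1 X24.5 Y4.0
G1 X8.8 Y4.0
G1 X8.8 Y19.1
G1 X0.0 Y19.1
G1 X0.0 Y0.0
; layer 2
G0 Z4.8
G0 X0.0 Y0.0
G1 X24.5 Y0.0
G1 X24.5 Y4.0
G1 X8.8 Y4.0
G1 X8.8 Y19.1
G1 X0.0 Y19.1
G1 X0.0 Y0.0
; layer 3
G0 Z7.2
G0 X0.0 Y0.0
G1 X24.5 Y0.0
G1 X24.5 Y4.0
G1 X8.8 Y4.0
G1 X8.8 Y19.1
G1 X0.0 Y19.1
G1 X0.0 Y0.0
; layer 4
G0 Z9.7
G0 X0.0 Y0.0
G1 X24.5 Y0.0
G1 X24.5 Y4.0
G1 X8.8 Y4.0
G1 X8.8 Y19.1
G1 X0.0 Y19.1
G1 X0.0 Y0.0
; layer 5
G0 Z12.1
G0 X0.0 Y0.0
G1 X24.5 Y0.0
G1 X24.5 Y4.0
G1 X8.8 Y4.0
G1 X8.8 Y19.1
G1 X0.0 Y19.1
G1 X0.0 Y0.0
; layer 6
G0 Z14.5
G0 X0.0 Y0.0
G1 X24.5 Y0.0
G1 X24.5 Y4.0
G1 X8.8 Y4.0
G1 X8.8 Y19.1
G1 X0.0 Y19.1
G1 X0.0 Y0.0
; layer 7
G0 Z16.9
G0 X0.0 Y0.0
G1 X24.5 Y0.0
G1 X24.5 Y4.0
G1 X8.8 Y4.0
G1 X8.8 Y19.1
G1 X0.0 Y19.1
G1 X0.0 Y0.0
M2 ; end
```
solid part
  facet normal 0.0000 0.0000 -1.0000
    outer loop
      vertex 24.5 4.0 0.0
      vertex 24.5 0.0 0.0
      vertex 0.0 0.0 0.0
    endloop
  endfacet
  facet normal 0.0000 0.0000 -1.0000
    outer loop
      vertex 8.8 4.0 0.0
      vertex 24.5 4.0 0.0
      vertex 0.0 0.0 0.0
    endloop
  endfacet
  facet normal 0.0000 0.0000 -1.0000
    outer loop
      vertex 8.8 19.1 0.0
      vertex 8.8 4.0 0.0
      vertex 0.0 0.0 0.0
    endloop
  endfacet
  facet normal 0.0000 0.0000 -1.0000
    outer loop
      vertex 0.0 19.1 0.0
      vertex 8.8 19.1 0.0
      vertex 0.0 0.0 0.0
    endloop
  endfacet
  facet normal 0.0000 0.0000 1.0000
    outer loop
      vertex 0.0 0.0 16.9
      vertex 24.5 0.0 16.9
      vertex 24.5 4.0 16.9
    endloop
  endfacet
  facet normal 0.0000 0.0000 1.0000
    outer loop
      vertex 0.0 0.0 16.9
      vertex 24.5 4.0 16.9
      vertex 8.8 4.0 16.9
    endloop
  endfacet
  facet normal 0.0000 0.0000 1.0000
    outer loop
      vertex 0.0 0.0 16.9
      vertex 8.8 4.0 16.9
      vertex 8.8 19.1 16.9
    endloop
  endfacet
  facet normal 0.0000 0.0000 1.0000
    outer loop
      vertex 0.0 0.0 16.9
      vertex 8.8 19.1 16.9
      vertex 0.0 19.1 16.9
    endloop
  endfacet
  facet normal 0.0000 -1.0000 0.0000
    outer loop
      vertex 0.0 0.0 0.0
      vertex 24.5 0.0 0.0
      vertex 24.5 0.0 16.9
    endloop
  endfacet
  facet normal 0.0000 -1.0000 0.0000
    outer loop
      vertex 0.0 0.0 0.0
      vertex 24.5 0.0 16.9
      vertex 0.0 0.0 16.9
    endloop
  endfacet
  facet normal 1.0000 0.0000 0.0000
    outer loop
      vertex 24.5 0.0 0.0
      vertex 24.5 4.0 0.0
      vertex 24.5 4.0 16.9
    endloop
  endfacet
  facet normal 1.0000 0.0000 0.0000
    outer loop
      vertex 24.5 0.0 0.0
      vertex 24.5 4.0 16.9
      vertex 24.5 0.0 16.9
    endloop
  endfacet
  facet normal 0.0000 1.0000 0.0000
    outer loop
      vertex 24.5 4.0 0.0
      vertex 8.8 4.0 0.0
      vertex 8.8 4.0 16.9
    endloop
  endfacet
  facet normal 0.0000 1.0000 0.0000
    outer loop
      vertex 24.5 4.0 0.0
      vertex 8.8 4.0 16.9
      vertex 24.5 4.0 16.9
    endloop
  endfacet
  facet normal 1.0000 0.0000 0.0000
    outer loop
      vertex 8.8 4.0 0.0
      vertex 8.8 19.1 0.0
      vertex 8.8 19.1 16.9
    endloop
  endfacet
  facet normal 1.0000 0.0000 0.0000
    outer loop
      vertex 8.8 4.0 0.0
      vertex 8.8 19.1 16.9
      vertex 8.8 4.0 16.9
    endloop
  endfacet
  facet normal 0.0000 1.0000 0.0000
    outer loop
      vertex 8.8 19.1 0.0
      vertex 0.0 19.1 0.0
      vertex 0.0 19.1 16.9
    endloop
  endfacet
  facet normal 0.0000 1.0000 0.0000
    outer loop
      vertex 8.8 19.1 0.0
      vertex 0.0 19.1 16.9
      vertex 8.8 19.1 16.9
    endloop
  endfacet
  facet normal -1.0000 0.0000 0.0000
    outer loop
      vertex 0.0 19.1 0.0
      vertex 0.0 0.0 0.0
      vertex 0.0 0.0 16.9
    endloop
  endfacet
  facet normal -1.0000 0.0000 0.0000
    outer loop
      vertex 0.0 19.1 0.0
      vertex 0.0 0.0 16.9
      vertex 0.0 19.1 16.9
    endloop
  endfacet
endsolid part

The G0 Z moves step by Δz≈2.4 mm. Every layer's G1 loop is the same polygon, so the solid is a straight extrusion of it from z=0 to z≈16.9. Closing with flat bottom and top caps and triangulating gives 20 facets — an L-shaped prism: outer 24.5 × 19.1 mm, arm thicknesses ≈ 4 mm (horizontal) and 8.8 mm (vertical), extruded 16.9 mm in z.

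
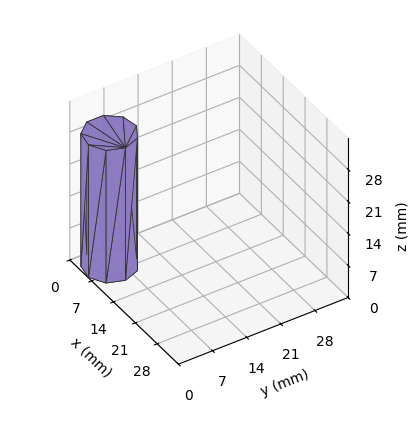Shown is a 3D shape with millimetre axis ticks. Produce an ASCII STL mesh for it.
Reading the render: the shape is a regular 9-sided prism (a cylinder approximated with 9 flat sides), circumscribed radius ≈ 5 mm, height ≈ 29 mm (dimensions read to the nearest mm from the axis ticks). For the STL, each face is triangulated and given an outward normal.

solid part
  facet normal 0.0000 0.0000 -1.0000
    outer loop
      vertex 5.87 9.92 0.00
      vertex 8.83 8.21 0.00
      vertex 10.00 5.00 0.00
    endloop
  endfacet
  facet normal 0.0000 0.0000 -1.0000
    outer loop
      vertex 2.50 9.33 0.00
      vertex 5.87 9.92 0.00
      vertex 10.00 5.00 0.00
    endloop
  endfacet
  facet normal 0.0000 0.0000 -1.0000
    outer loop
      vertex 0.30 6.71 0.00
      vertex 2.50 9.33 0.00
      vertex 10.00 5.00 0.00
    endloop
  endfacet
  facet normal 0.0000 0.0000 -1.0000
    outer loop
      vertex 0.30 3.29 0.00
      vertex 0.30 6.71 0.00
      vertex 10.00 5.00 0.00
    endloop
  endfacet
  facet normal 0.0000 0.0000 -1.0000
    outer loop
      vertex 2.50 0.67 0.00
      vertex 0.30 3.29 0.00
      vertex 10.00 5.00 0.00
    endloop
  endfacet
  facet normal 0.0000 0.0000 -1.0000
    outer loop
      vertex 5.87 0.08 0.00
      vertex 2.50 0.67 0.00
      vertex 10.00 5.00 0.00
    endloop
  endfacet
  facet normal 0.0000 0.0000 -1.0000
    outer loop
      vertex 8.83 1.79 0.00
      vertex 5.87 0.08 0.00
      vertex 10.00 5.00 0.00
    endloop
  endfacet
  facet normal 0.0000 0.0000 1.0000
    outer loop
      vertex 10.00 5.00 29.00
      vertex 8.83 8.21 29.00
      vertex 5.87 9.92 29.00
    endloop
  endfacet
  facet normal 0.0000 0.0000 1.0000
    outer loop
      vertex 10.00 5.00 29.00
      vertex 5.87 9.92 29.00
      vertex 2.50 9.33 29.00
    endloop
  endfacet
  facet normal 0.0000 0.0000 1.0000
    outer loop
      vertex 10.00 5.00 29.00
      vertex 2.50 9.33 29.00
      vertex 0.30 6.71 29.00
    endloop
  endfacet
  facet normal 0.0000 0.0000 1.0000
    outer loop
      vertex 10.00 5.00 29.00
      vertex 0.30 6.71 29.00
      vertex 0.30 3.29 29.00
    endloop
  endfacet
  facet normal 0.0000 0.0000 1.0000
    outer loop
      vertex 10.00 5.00 29.00
      vertex 0.30 3.29 29.00
      vertex 2.50 0.67 29.00
    endloop
  endfacet
  facet normal 0.0000 0.0000 1.0000
    outer loop
      vertex 10.00 5.00 29.00
      vertex 2.50 0.67 29.00
      vertex 5.87 0.08 29.00
    endloop
  endfacet
  facet normal 0.0000 0.0000 1.0000
    outer loop
      vertex 10.00 5.00 29.00
      vertex 5.87 0.08 29.00
      vertex 8.83 1.79 29.00
    endloop
  endfacet
  facet normal 0.9395 0.3424 0.0000
    outer loop
      vertex 10.00 5.00 0.00
      vertex 8.83 8.21 0.00
      vertex 8.83 8.21 29.00
    endloop
  endfacet
  facet normal 0.9395 0.3424 0.0000
    outer loop
      vertex 10.00 5.00 0.00
      vertex 8.83 8.21 29.00
      vertex 10.00 5.00 29.00
    endloop
  endfacet
  facet normal 0.5002 0.8659 0.0000
    outer loop
      vertex 8.83 8.21 0.00
      vertex 5.87 9.92 0.00
      vertex 5.87 9.92 29.00
    endloop
  endfacet
  facet normal 0.5002 0.8659 0.0000
    outer loop
      vertex 8.83 8.21 0.00
      vertex 5.87 9.92 29.00
      vertex 8.83 8.21 29.00
    endloop
  endfacet
  facet normal -0.1725 0.9850 0.0000
    outer loop
      vertex 5.87 9.92 0.00
      vertex 2.50 9.33 0.00
      vertex 2.50 9.33 29.00
    endloop
  endfacet
  facet normal -0.1725 0.9850 0.0000
    outer loop
      vertex 5.87 9.92 0.00
      vertex 2.50 9.33 29.00
      vertex 5.87 9.92 29.00
    endloop
  endfacet
  facet normal -0.7658 0.6431 0.0000
    outer loop
      vertex 2.50 9.33 0.00
      vertex 0.30 6.71 0.00
      vertex 0.30 6.71 29.00
    endloop
  endfacet
  facet normal -0.7658 0.6431 0.0000
    outer loop
      vertex 2.50 9.33 0.00
      vertex 0.30 6.71 29.00
      vertex 2.50 9.33 29.00
    endloop
  endfacet
  facet normal -1.0000 0.0000 0.0000
    outer loop
      vertex 0.30 6.71 0.00
      vertex 0.30 3.29 0.00
      vertex 0.30 3.29 29.00
    endloop
  endfacet
  facet normal -1.0000 0.0000 0.0000
    outer loop
      vertex 0.30 6.71 0.00
      vertex 0.30 3.29 29.00
      vertex 0.30 6.71 29.00
    endloop
  endfacet
  facet normal -0.7658 -0.6431 0.0000
    outer loop
      vertex 0.30 3.29 0.00
      vertex 2.50 0.67 0.00
      vertex 2.50 0.67 29.00
    endloop
  endfacet
  facet normal -0.7658 -0.6431 0.0000
    outer loop
      vertex 0.30 3.29 0.00
      vertex 2.50 0.67 29.00
      vertex 0.30 3.29 29.00
    endloop
  endfacet
  facet normal -0.1725 -0.9850 0.0000
    outer loop
      vertex 2.50 0.67 0.00
      vertex 5.87 0.08 0.00
      vertex 5.87 0.08 29.00
    endloop
  endfacet
  facet normal -0.1725 -0.9850 0.0000
    outer loop
      vertex 2.50 0.67 0.00
      vertex 5.87 0.08 29.00
      vertex 2.50 0.67 29.00
    endloop
  endfacet
  facet normal 0.5002 -0.8659 0.0000
    outer loop
      vertex 5.87 0.08 0.00
      vertex 8.83 1.79 0.00
      vertex 8.83 1.79 29.00
    endloop
  endfacet
  facet normal 0.5002 -0.8659 0.0000
    outer loop
      vertex 5.87 0.08 0.00
      vertex 8.83 1.79 29.00
      vertex 5.87 0.08 29.00
    endloop
  endfacet
  facet normal 0.9395 -0.3424 0.0000
    outer loop
      vertex 8.83 1.79 0.00
      vertex 10.00 5.00 0.00
      vertex 10.00 5.00 29.00
    endloop
  endfacet
  facet normal 0.9395 -0.3424 0.0000
    outer loop
      vertex 8.83 1.79 0.00
      vertex 10.00 5.00 29.00
      vertex 8.83 1.79 29.00
    endloop
  endfacet
endsolid part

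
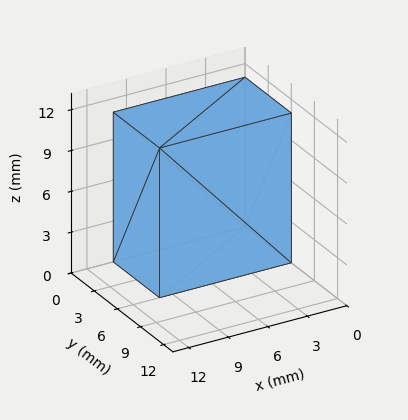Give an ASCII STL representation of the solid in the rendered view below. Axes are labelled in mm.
Reading the render: the shape is a rectangular box, roughly 10 × 6 mm footprint and 11 mm tall (dimensions read to the nearest mm from the axis ticks). For the STL, each face is triangulated and given an outward normal.

solid part
  facet normal 0.0000 0.0000 -1.0000
    outer loop
      vertex 10.0 6.0 0.0
      vertex 10.0 0.0 0.0
      vertex 0.0 0.0 0.0
    endloop
  endfacet
  facet normal 0.0000 0.0000 -1.0000
    outer loop
      vertex 0.0 6.0 0.0
      vertex 10.0 6.0 0.0
      vertex 0.0 0.0 0.0
    endloop
  endfacet
  facet normal 0.0000 0.0000 1.0000
    outer loop
      vertex 0.0 0.0 11.0
      vertex 10.0 0.0 11.0
      vertex 10.0 6.0 11.0
    endloop
  endfacet
  facet normal 0.0000 0.0000 1.0000
    outer loop
      vertex 0.0 0.0 11.0
      vertex 10.0 6.0 11.0
      vertex 0.0 6.0 11.0
    endloop
  endfacet
  facet normal 0.0000 -1.0000 0.0000
    outer loop
      vertex 0.0 0.0 0.0
      vertex 10.0 0.0 0.0
      vertex 10.0 0.0 11.0
    endloop
  endfacet
  facet normal 0.0000 -1.0000 0.0000
    outer loop
      vertex 0.0 0.0 0.0
      vertex 10.0 0.0 11.0
      vertex 0.0 0.0 11.0
    endloop
  endfacet
  facet normal 0.0000 1.0000 0.0000
    outer loop
      vertex 10.0 6.0 11.0
      vertex 10.0 6.0 0.0
      vertex 0.0 6.0 0.0
    endloop
  endfacet
  facet normal 0.0000 1.0000 0.0000
    outer loop
      vertex 0.0 6.0 11.0
      vertex 10.0 6.0 11.0
      vertex 0.0 6.0 0.0
    endloop
  endfacet
  facet normal -1.0000 0.0000 0.0000
    outer loop
      vertex 0.0 6.0 11.0
      vertex 0.0 6.0 0.0
      vertex 0.0 0.0 0.0
    endloop
  endfacet
  facet normal -1.0000 0.0000 0.0000
    outer loop
      vertex 0.0 0.0 11.0
      vertex 0.0 6.0 11.0
      vertex 0.0 0.0 0.0
    endloop
  endfacet
  facet normal 1.0000 0.0000 0.0000
    outer loop
      vertex 10.0 0.0 0.0
      vertex 10.0 6.0 0.0
      vertex 10.0 6.0 11.0
    endloop
  endfacet
  facet normal 1.0000 0.0000 0.0000
    outer loop
      vertex 10.0 0.0 0.0
      vertex 10.0 6.0 11.0
      vertex 10.0 0.0 11.0
    endloop
  endfacet
endsolid part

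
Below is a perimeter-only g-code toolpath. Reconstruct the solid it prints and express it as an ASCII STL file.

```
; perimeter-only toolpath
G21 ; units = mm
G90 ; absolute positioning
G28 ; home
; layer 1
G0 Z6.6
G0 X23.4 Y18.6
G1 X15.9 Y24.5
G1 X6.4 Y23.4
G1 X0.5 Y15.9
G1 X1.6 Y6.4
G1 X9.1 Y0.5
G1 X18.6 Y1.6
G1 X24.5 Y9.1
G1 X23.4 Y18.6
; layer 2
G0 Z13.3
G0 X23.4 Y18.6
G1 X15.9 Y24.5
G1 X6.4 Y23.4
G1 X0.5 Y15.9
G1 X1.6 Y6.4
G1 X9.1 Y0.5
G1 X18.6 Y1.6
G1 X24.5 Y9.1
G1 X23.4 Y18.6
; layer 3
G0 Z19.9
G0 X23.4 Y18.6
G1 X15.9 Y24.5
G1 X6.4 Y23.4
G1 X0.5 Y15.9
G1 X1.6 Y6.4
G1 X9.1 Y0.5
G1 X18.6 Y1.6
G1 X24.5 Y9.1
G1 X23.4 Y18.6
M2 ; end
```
solid part
  facet normal 0.0000 0.0000 -1.0000
    outer loop
      vertex 6.4 23.4 0.0
      vertex 15.9 24.5 0.0
      vertex 23.4 18.6 0.0
    endloop
  endfacet
  facet normal 0.0000 0.0000 -1.0000
    outer loop
      vertex 0.5 15.9 0.0
      vertex 6.4 23.4 0.0
      vertex 23.4 18.6 0.0
    endloop
  endfacet
  facet normal 0.0000 0.0000 -1.0000
    outer loop
      vertex 1.6 6.4 0.0
      vertex 0.5 15.9 0.0
      vertex 23.4 18.6 0.0
    endloop
  endfacet
  facet normal 0.0000 0.0000 -1.0000
    outer loop
      vertex 9.1 0.5 0.0
      vertex 1.6 6.4 0.0
      vertex 23.4 18.6 0.0
    endloop
  endfacet
  facet normal 0.0000 0.0000 -1.0000
    outer loop
      vertex 18.6 1.6 0.0
      vertex 9.1 0.5 0.0
      vertex 23.4 18.6 0.0
    endloop
  endfacet
  facet normal 0.0000 0.0000 -1.0000
    outer loop
      vertex 24.5 9.1 0.0
      vertex 18.6 1.6 0.0
      vertex 23.4 18.6 0.0
    endloop
  endfacet
  facet normal 0.0000 0.0000 1.0000
    outer loop
      vertex 23.4 18.6 19.9
      vertex 15.9 24.5 19.9
      vertex 6.4 23.4 19.9
    endloop
  endfacet
  facet normal 0.0000 0.0000 1.0000
    outer loop
      vertex 23.4 18.6 19.9
      vertex 6.4 23.4 19.9
      vertex 0.5 15.9 19.9
    endloop
  endfacet
  facet normal 0.0000 0.0000 1.0000
    outer loop
      vertex 23.4 18.6 19.9
      vertex 0.5 15.9 19.9
      vertex 1.6 6.4 19.9
    endloop
  endfacet
  facet normal 0.0000 0.0000 1.0000
    outer loop
      vertex 23.4 18.6 19.9
      vertex 1.6 6.4 19.9
      vertex 9.1 0.5 19.9
    endloop
  endfacet
  facet normal 0.0000 0.0000 1.0000
    outer loop
      vertex 23.4 18.6 19.9
      vertex 9.1 0.5 19.9
      vertex 18.6 1.6 19.9
    endloop
  endfacet
  facet normal 0.0000 0.0000 1.0000
    outer loop
      vertex 23.4 18.6 19.9
      vertex 18.6 1.6 19.9
      vertex 24.5 9.1 19.9
    endloop
  endfacet
  facet normal 0.6183 0.7860 0.0000
    outer loop
      vertex 23.4 18.6 0.0
      vertex 15.9 24.5 0.0
      vertex 15.9 24.5 19.9
    endloop
  endfacet
  facet normal 0.6183 0.7860 0.0000
    outer loop
      vertex 23.4 18.6 0.0
      vertex 15.9 24.5 19.9
      vertex 23.4 18.6 19.9
    endloop
  endfacet
  facet normal -0.1150 0.9934 0.0000
    outer loop
      vertex 15.9 24.5 0.0
      vertex 6.4 23.4 0.0
      vertex 6.4 23.4 19.9
    endloop
  endfacet
  facet normal -0.1150 0.9934 0.0000
    outer loop
      vertex 15.9 24.5 0.0
      vertex 6.4 23.4 19.9
      vertex 15.9 24.5 19.9
    endloop
  endfacet
  facet normal -0.7860 0.6183 0.0000
    outer loop
      vertex 6.4 23.4 0.0
      vertex 0.5 15.9 0.0
      vertex 0.5 15.9 19.9
    endloop
  endfacet
  facet normal -0.7860 0.6183 0.0000
    outer loop
      vertex 6.4 23.4 0.0
      vertex 0.5 15.9 19.9
      vertex 6.4 23.4 19.9
    endloop
  endfacet
  facet normal -0.9934 -0.1150 0.0000
    outer loop
      vertex 0.5 15.9 0.0
      vertex 1.6 6.4 0.0
      vertex 1.6 6.4 19.9
    endloop
  endfacet
  facet normal -0.9934 -0.1150 0.0000
    outer loop
      vertex 0.5 15.9 0.0
      vertex 1.6 6.4 19.9
      vertex 0.5 15.9 19.9
    endloop
  endfacet
  facet normal -0.6183 -0.7860 0.0000
    outer loop
      vertex 1.6 6.4 0.0
      vertex 9.1 0.5 0.0
      vertex 9.1 0.5 19.9
    endloop
  endfacet
  facet normal -0.6183 -0.7860 0.0000
    outer loop
      vertex 1.6 6.4 0.0
      vertex 9.1 0.5 19.9
      vertex 1.6 6.4 19.9
    endloop
  endfacet
  facet normal 0.1150 -0.9934 0.0000
    outer loop
      vertex 9.1 0.5 0.0
      vertex 18.6 1.6 0.0
      vertex 18.6 1.6 19.9
    endloop
  endfacet
  facet normal 0.1150 -0.9934 0.0000
    outer loop
      vertex 9.1 0.5 0.0
      vertex 18.6 1.6 19.9
      vertex 9.1 0.5 19.9
    endloop
  endfacet
  facet normal 0.7860 -0.6183 0.0000
    outer loop
      vertex 18.6 1.6 0.0
      vertex 24.5 9.1 0.0
      vertex 24.5 9.1 19.9
    endloop
  endfacet
  facet normal 0.7860 -0.6183 0.0000
    outer loop
      vertex 18.6 1.6 0.0
      vertex 24.5 9.1 19.9
      vertex 18.6 1.6 19.9
    endloop
  endfacet
  facet normal 0.9934 0.1150 0.0000
    outer loop
      vertex 24.5 9.1 0.0
      vertex 23.4 18.6 0.0
      vertex 23.4 18.6 19.9
    endloop
  endfacet
  facet normal 0.9934 0.1150 0.0000
    outer loop
      vertex 24.5 9.1 0.0
      vertex 23.4 18.6 19.9
      vertex 24.5 9.1 19.9
    endloop
  endfacet
endsolid part

The G0 Z moves step by Δz≈6.6 mm. Every layer's G1 loop is the same polygon, so the solid is a straight extrusion of it from z=0 to z≈19.9. Closing with flat bottom and top caps and triangulating gives 28 facets — a regular 8-sided prism (a cylinder approximated with 8 flat sides), circumscribed radius ≈ 12.5 mm, height ≈ 19.9 mm.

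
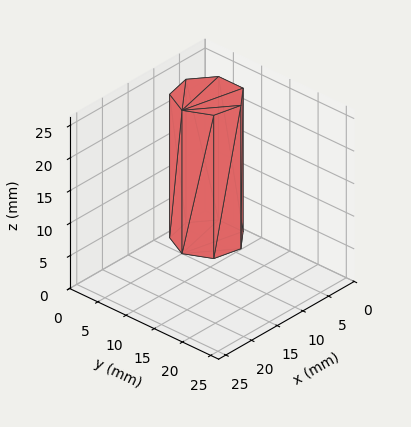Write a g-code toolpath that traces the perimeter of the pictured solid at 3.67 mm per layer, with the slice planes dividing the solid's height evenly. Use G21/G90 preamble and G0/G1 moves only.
Reading the render: the shape is a regular 7-sided prism (a cylinder approximated with 7 flat sides), circumscribed radius ≈ 5 mm, height ≈ 22 mm (dimensions read to the nearest mm from the axis ticks). For the g-code, the solid's height is divided into equal slices at the stated Δz and each level perimeter traced with G1 moves after a G0 lift.

; perimeter-only toolpath
G21 ; units = mm
G90 ; absolute positioning
G28 ; home
; layer 1
G0 Z3.67
G0 X10.00 Y5.00
G1 X8.12 Y8.91
G1 X3.89 Y9.87
G1 X0.50 Y7.17
G1 X0.50 Y2.83
G1 X3.89 Y0.13
G1 X8.12 Y1.09
G1 X10.00 Y5.00
; layer 2
G0 Z7.33
G0 X10.00 Y5.00
G1 X8.12 Y8.91
G1 X3.89 Y9.87
G1 X0.50 Y7.17
G1 X0.50 Y2.83
G1 X3.89 Y0.13
G1 X8.12 Y1.09
G1 X10.00 Y5.00
; layer 3
G0 Z11.00
G0 X10.00 Y5.00
G1 X8.12 Y8.91
G1 X3.89 Y9.87
G1 X0.50 Y7.17
G1 X0.50 Y2.83
G1 X3.89 Y0.13
G1 X8.12 Y1.09
G1 X10.00 Y5.00
; layer 4
G0 Z14.67
G0 X10.00 Y5.00
G1 X8.12 Y8.91
G1 X3.89 Y9.87
G1 X0.50 Y7.17
G1 X0.50 Y2.83
G1 X3.89 Y0.13
G1 X8.12 Y1.09
G1 X10.00 Y5.00
; layer 5
G0 Z18.33
G0 X10.00 Y5.00
G1 X8.12 Y8.91
G1 X3.89 Y9.87
G1 X0.50 Y7.17
G1 X0.50 Y2.83
G1 X3.89 Y0.13
G1 X8.12 Y1.09
G1 X10.00 Y5.00
; layer 6
G0 Z22.00
G0 X10.00 Y5.00
G1 X8.12 Y8.91
G1 X3.89 Y9.87
G1 X0.50 Y7.17
G1 X0.50 Y2.83
G1 X3.89 Y0.13
G1 X8.12 Y1.09
G1 X10.00 Y5.00
M2 ; end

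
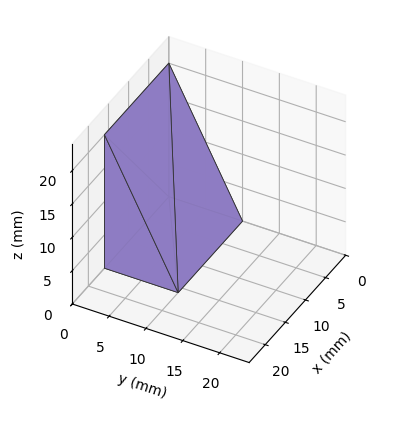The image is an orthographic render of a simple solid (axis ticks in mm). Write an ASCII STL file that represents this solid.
Reading the render: the shape is a wedge (ramp): 16 × 10 mm base, rising to 20 mm along the y=0 edge and sloping linearly to z=0 at y=10 (dimensions read to the nearest mm from the axis ticks). For the STL, each face is triangulated and given an outward normal.

solid part
  facet normal 0.0000 0.0000 -1.0000
    outer loop
      vertex 16.00 10.00 0.00
      vertex 16.00 0.00 0.00
      vertex 0.00 0.00 0.00
    endloop
  endfacet
  facet normal 0.0000 0.0000 -1.0000
    outer loop
      vertex 0.00 10.00 0.00
      vertex 16.00 10.00 0.00
      vertex 0.00 0.00 0.00
    endloop
  endfacet
  facet normal 0.0000 -1.0000 0.0000
    outer loop
      vertex 0.00 0.00 0.00
      vertex 16.00 0.00 0.00
      vertex 16.00 0.00 20.00
    endloop
  endfacet
  facet normal 0.0000 -1.0000 0.0000
    outer loop
      vertex 0.00 0.00 0.00
      vertex 16.00 0.00 20.00
      vertex 0.00 0.00 20.00
    endloop
  endfacet
  facet normal 0.0000 0.8944 0.4472
    outer loop
      vertex 0.00 0.00 20.00
      vertex 16.00 0.00 20.00
      vertex 16.00 10.00 0.00
    endloop
  endfacet
  facet normal 0.0000 0.8944 0.4472
    outer loop
      vertex 0.00 0.00 20.00
      vertex 16.00 10.00 0.00
      vertex 0.00 10.00 0.00
    endloop
  endfacet
  facet normal -1.0000 0.0000 0.0000
    outer loop
      vertex 0.00 0.00 20.00
      vertex 0.00 10.00 0.00
      vertex 0.00 0.00 0.00
    endloop
  endfacet
  facet normal 1.0000 0.0000 0.0000
    outer loop
      vertex 16.00 0.00 0.00
      vertex 16.00 10.00 0.00
      vertex 16.00 0.00 20.00
    endloop
  endfacet
endsolid part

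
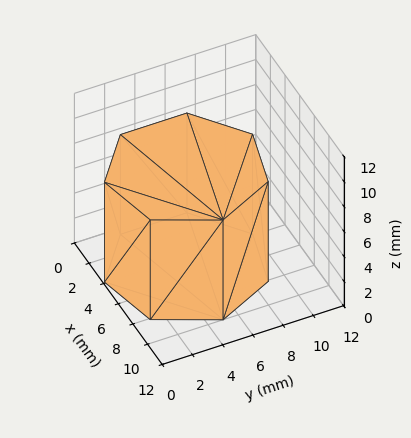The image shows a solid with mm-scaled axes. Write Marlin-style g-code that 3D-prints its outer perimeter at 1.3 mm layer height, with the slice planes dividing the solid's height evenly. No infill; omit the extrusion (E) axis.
Reading the render: the shape is a regular 7-sided prism (a cylinder approximated with 7 flat sides), circumscribed radius ≈ 5 mm, height ≈ 8 mm (dimensions read to the nearest mm from the axis ticks). For the g-code, the solid's height is divided into equal slices at the stated Δz and each level perimeter traced with G1 moves after a G0 lift.

; perimeter-only toolpath
G21 ; units = mm
G90 ; absolute positioning
G28 ; home
; layer 1
G0 Z1.3
G0 X10.0 Y5.0
G1 X8.1 Y8.9
G1 X3.9 Y9.9
G1 X0.5 Y7.2
G1 X0.5 Y2.8
G1 X3.9 Y0.1
G1 X8.1 Y1.1
G1 X10.0 Y5.0
; layer 2
G0 Z2.7
G0 X10.0 Y5.0
G1 X8.1 Y8.9
G1 X3.9 Y9.9
G1 X0.5 Y7.2
G1 X0.5 Y2.8
G1 X3.9 Y0.1
G1 X8.1 Y1.1
G1 X10.0 Y5.0
; layer 3
G0 Z4.0
G0 X10.0 Y5.0
G1 X8.1 Y8.9
G1 X3.9 Y9.9
G1 X0.5 Y7.2
G1 X0.5 Y2.8
G1 X3.9 Y0.1
G1 X8.1 Y1.1
G1 X10.0 Y5.0
; layer 4
G0 Z5.3
G0 X10.0 Y5.0
G1 X8.1 Y8.9
G1 X3.9 Y9.9
G1 X0.5 Y7.2
G1 X0.5 Y2.8
G1 X3.9 Y0.1
G1 X8.1 Y1.1
G1 X10.0 Y5.0
; layer 5
G0 Z6.7
G0 X10.0 Y5.0
G1 X8.1 Y8.9
G1 X3.9 Y9.9
G1 X0.5 Y7.2
G1 X0.5 Y2.8
G1 X3.9 Y0.1
G1 X8.1 Y1.1
G1 X10.0 Y5.0
; layer 6
G0 Z8.0
G0 X10.0 Y5.0
G1 X8.1 Y8.9
G1 X3.9 Y9.9
G1 X0.5 Y7.2
G1 X0.5 Y2.8
G1 X3.9 Y0.1
G1 X8.1 Y1.1
G1 X10.0 Y5.0
M2 ; end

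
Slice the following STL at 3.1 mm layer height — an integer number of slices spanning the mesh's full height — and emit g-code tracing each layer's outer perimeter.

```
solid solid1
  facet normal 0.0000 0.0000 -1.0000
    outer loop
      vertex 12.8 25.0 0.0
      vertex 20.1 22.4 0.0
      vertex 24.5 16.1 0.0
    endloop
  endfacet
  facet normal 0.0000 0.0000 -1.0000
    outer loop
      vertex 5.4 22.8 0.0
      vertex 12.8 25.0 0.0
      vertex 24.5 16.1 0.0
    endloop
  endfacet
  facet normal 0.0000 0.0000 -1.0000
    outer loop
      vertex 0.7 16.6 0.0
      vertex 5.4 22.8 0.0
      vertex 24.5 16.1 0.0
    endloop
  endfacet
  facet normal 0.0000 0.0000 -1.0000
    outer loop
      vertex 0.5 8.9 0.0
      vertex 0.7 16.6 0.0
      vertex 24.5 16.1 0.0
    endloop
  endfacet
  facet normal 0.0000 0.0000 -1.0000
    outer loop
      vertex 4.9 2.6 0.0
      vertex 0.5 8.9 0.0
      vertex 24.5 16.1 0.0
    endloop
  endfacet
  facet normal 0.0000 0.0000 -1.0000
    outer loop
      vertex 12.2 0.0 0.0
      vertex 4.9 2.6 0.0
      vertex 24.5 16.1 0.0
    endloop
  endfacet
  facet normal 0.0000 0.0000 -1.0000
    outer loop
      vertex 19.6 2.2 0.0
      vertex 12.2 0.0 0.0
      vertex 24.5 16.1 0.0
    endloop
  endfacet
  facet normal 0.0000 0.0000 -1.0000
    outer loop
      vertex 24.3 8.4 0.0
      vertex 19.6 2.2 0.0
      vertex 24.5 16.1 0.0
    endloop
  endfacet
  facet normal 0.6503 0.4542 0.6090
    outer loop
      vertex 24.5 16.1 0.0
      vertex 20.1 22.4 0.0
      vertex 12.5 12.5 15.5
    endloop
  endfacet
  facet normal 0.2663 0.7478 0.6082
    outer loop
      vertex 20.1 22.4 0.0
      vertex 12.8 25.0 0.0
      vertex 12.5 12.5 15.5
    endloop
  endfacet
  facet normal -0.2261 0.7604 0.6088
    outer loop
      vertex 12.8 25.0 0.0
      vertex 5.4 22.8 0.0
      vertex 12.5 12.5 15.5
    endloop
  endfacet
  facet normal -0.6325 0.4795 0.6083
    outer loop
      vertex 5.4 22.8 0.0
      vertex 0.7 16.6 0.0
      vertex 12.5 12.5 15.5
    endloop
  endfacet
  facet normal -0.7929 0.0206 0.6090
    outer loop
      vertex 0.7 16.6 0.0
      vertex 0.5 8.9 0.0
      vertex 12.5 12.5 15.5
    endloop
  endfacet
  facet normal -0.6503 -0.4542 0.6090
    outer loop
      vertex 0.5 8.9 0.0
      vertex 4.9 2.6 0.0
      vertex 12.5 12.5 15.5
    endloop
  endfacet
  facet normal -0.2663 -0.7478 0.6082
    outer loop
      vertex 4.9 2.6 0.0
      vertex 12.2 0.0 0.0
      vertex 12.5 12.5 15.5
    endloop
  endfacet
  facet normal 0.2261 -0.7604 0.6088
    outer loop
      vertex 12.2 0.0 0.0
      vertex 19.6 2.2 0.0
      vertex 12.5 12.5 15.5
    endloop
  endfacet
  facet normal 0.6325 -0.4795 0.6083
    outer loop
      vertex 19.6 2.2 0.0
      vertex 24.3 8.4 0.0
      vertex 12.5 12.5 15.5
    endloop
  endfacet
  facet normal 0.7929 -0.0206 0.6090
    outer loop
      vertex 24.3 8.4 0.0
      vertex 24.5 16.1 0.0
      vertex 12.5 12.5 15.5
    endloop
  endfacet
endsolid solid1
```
; perimeter-only toolpath
G21 ; units = mm
G90 ; absolute positioning
G28 ; home
; layer 1
G0 Z3.1
G0 X22.1 Y15.4
G1 X18.6 Y20.4
G1 X12.7 Y22.5
G1 X6.8 Y20.7
G1 X3.1 Y15.8
G1 X2.9 Y9.6
G1 X6.4 Y4.6
G1 X12.3 Y2.5
G1 X18.2 Y4.3
G1 X21.9 Y9.2
G1 X22.1 Y15.4
; layer 2
G0 Z6.2
G0 X19.7 Y14.7
G1 X17.1 Y18.4
G1 X12.7 Y20.0
G1 X8.2 Y18.7
G1 X5.4 Y15.0
G1 X5.3 Y10.3
G1 X7.9 Y6.6
G1 X12.3 Y5.0
G1 X16.8 Y6.3
G1 X19.6 Y10.0
G1 X19.7 Y14.7
; layer 3
G0 Z9.3
G0 X17.3 Y13.9
G1 X15.5 Y16.5
G1 X12.6 Y17.5
G1 X9.7 Y16.6
G1 X7.8 Y14.1
G1 X7.7 Y11.1
G1 X9.5 Y8.5
G1 X12.4 Y7.5
G1 X15.3 Y8.4
G1 X17.2 Y10.9
G1 X17.3 Y13.9
; layer 4
G0 Z12.4
G0 X14.9 Y13.2
G1 X14.0 Y14.5
G1 X12.6 Y15.0
G1 X11.1 Y14.6
G1 X10.1 Y13.3
G1 X10.1 Y11.8
G1 X11.0 Y10.5
G1 X12.4 Y10.0
G1 X13.9 Y10.4
G1 X14.9 Y11.7
G1 X14.9 Y13.2
M2 ; end

The solid is a regular 10-sided pyramid, base circumscribed radius ≈ 12.5 mm, apex at z ≈ 15.5 mm. Slicing at Δz = 3.1 mm — 5 equal slices spanning the solid's height, so layer i sits at z = i·h/5 — gives 4 non-empty perimeters. Each is a 10-segment closed polygon; G0 lifts to the layer z and rapids to the start vertex, then G1 traces the edges. The cross-section shrinks linearly with z (the slice at the apex is degenerate and omitted).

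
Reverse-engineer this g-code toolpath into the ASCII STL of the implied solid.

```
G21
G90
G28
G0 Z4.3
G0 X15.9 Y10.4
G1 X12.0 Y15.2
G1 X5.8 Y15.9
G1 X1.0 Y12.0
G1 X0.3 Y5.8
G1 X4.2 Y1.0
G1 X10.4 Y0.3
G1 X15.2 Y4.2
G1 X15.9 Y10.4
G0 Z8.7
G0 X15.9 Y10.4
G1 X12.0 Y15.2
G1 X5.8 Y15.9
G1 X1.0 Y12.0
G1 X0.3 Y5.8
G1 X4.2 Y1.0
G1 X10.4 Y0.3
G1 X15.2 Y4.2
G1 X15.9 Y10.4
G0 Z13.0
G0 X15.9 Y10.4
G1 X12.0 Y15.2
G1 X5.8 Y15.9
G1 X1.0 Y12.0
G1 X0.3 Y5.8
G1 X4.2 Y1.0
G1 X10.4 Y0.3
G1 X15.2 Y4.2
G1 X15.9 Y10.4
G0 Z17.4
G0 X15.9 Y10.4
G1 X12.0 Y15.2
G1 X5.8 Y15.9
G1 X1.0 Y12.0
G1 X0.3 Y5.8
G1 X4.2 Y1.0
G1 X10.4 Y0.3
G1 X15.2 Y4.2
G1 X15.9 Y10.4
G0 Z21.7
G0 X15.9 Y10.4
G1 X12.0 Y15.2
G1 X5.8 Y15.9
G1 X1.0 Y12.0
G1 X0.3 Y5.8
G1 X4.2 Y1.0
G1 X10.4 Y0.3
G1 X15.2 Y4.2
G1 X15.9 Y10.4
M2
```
solid part
  facet normal 0.0000 0.0000 -1.0000
    outer loop
      vertex 5.8 15.9 0.0
      vertex 12.0 15.2 0.0
      vertex 15.9 10.4 0.0
    endloop
  endfacet
  facet normal 0.0000 0.0000 -1.0000
    outer loop
      vertex 1.0 12.0 0.0
      vertex 5.8 15.9 0.0
      vertex 15.9 10.4 0.0
    endloop
  endfacet
  facet normal 0.0000 0.0000 -1.0000
    outer loop
      vertex 0.3 5.8 0.0
      vertex 1.0 12.0 0.0
      vertex 15.9 10.4 0.0
    endloop
  endfacet
  facet normal 0.0000 0.0000 -1.0000
    outer loop
      vertex 4.2 1.0 0.0
      vertex 0.3 5.8 0.0
      vertex 15.9 10.4 0.0
    endloop
  endfacet
  facet normal 0.0000 0.0000 -1.0000
    outer loop
      vertex 10.4 0.3 0.0
      vertex 4.2 1.0 0.0
      vertex 15.9 10.4 0.0
    endloop
  endfacet
  facet normal 0.0000 0.0000 -1.0000
    outer loop
      vertex 15.2 4.2 0.0
      vertex 10.4 0.3 0.0
      vertex 15.9 10.4 0.0
    endloop
  endfacet
  facet normal 0.0000 0.0000 1.0000
    outer loop
      vertex 15.9 10.4 21.7
      vertex 12.0 15.2 21.7
      vertex 5.8 15.9 21.7
    endloop
  endfacet
  facet normal 0.0000 0.0000 1.0000
    outer loop
      vertex 15.9 10.4 21.7
      vertex 5.8 15.9 21.7
      vertex 1.0 12.0 21.7
    endloop
  endfacet
  facet normal 0.0000 0.0000 1.0000
    outer loop
      vertex 15.9 10.4 21.7
      vertex 1.0 12.0 21.7
      vertex 0.3 5.8 21.7
    endloop
  endfacet
  facet normal 0.0000 0.0000 1.0000
    outer loop
      vertex 15.9 10.4 21.7
      vertex 0.3 5.8 21.7
      vertex 4.2 1.0 21.7
    endloop
  endfacet
  facet normal 0.0000 0.0000 1.0000
    outer loop
      vertex 15.9 10.4 21.7
      vertex 4.2 1.0 21.7
      vertex 10.4 0.3 21.7
    endloop
  endfacet
  facet normal 0.0000 0.0000 1.0000
    outer loop
      vertex 15.9 10.4 21.7
      vertex 10.4 0.3 21.7
      vertex 15.2 4.2 21.7
    endloop
  endfacet
  facet normal 0.7761 0.6306 0.0000
    outer loop
      vertex 15.9 10.4 0.0
      vertex 12.0 15.2 0.0
      vertex 12.0 15.2 21.7
    endloop
  endfacet
  facet normal 0.7761 0.6306 0.0000
    outer loop
      vertex 15.9 10.4 0.0
      vertex 12.0 15.2 21.7
      vertex 15.9 10.4 21.7
    endloop
  endfacet
  facet normal 0.1122 0.9937 0.0000
    outer loop
      vertex 12.0 15.2 0.0
      vertex 5.8 15.9 0.0
      vertex 5.8 15.9 21.7
    endloop
  endfacet
  facet normal 0.1122 0.9937 0.0000
    outer loop
      vertex 12.0 15.2 0.0
      vertex 5.8 15.9 21.7
      vertex 12.0 15.2 21.7
    endloop
  endfacet
  facet normal -0.6306 0.7761 0.0000
    outer loop
      vertex 5.8 15.9 0.0
      vertex 1.0 12.0 0.0
      vertex 1.0 12.0 21.7
    endloop
  endfacet
  facet normal -0.6306 0.7761 0.0000
    outer loop
      vertex 5.8 15.9 0.0
      vertex 1.0 12.0 21.7
      vertex 5.8 15.9 21.7
    endloop
  endfacet
  facet normal -0.9937 0.1122 0.0000
    outer loop
      vertex 1.0 12.0 0.0
      vertex 0.3 5.8 0.0
      vertex 0.3 5.8 21.7
    endloop
  endfacet
  facet normal -0.9937 0.1122 0.0000
    outer loop
      vertex 1.0 12.0 0.0
      vertex 0.3 5.8 21.7
      vertex 1.0 12.0 21.7
    endloop
  endfacet
  facet normal -0.7761 -0.6306 0.0000
    outer loop
      vertex 0.3 5.8 0.0
      vertex 4.2 1.0 0.0
      vertex 4.2 1.0 21.7
    endloop
  endfacet
  facet normal -0.7761 -0.6306 0.0000
    outer loop
      vertex 0.3 5.8 0.0
      vertex 4.2 1.0 21.7
      vertex 0.3 5.8 21.7
    endloop
  endfacet
  facet normal -0.1122 -0.9937 0.0000
    outer loop
      vertex 4.2 1.0 0.0
      vertex 10.4 0.3 0.0
      vertex 10.4 0.3 21.7
    endloop
  endfacet
  facet normal -0.1122 -0.9937 0.0000
    outer loop
      vertex 4.2 1.0 0.0
      vertex 10.4 0.3 21.7
      vertex 4.2 1.0 21.7
    endloop
  endfacet
  facet normal 0.6306 -0.7761 0.0000
    outer loop
      vertex 10.4 0.3 0.0
      vertex 15.2 4.2 0.0
      vertex 15.2 4.2 21.7
    endloop
  endfacet
  facet normal 0.6306 -0.7761 0.0000
    outer loop
      vertex 10.4 0.3 0.0
      vertex 15.2 4.2 21.7
      vertex 10.4 0.3 21.7
    endloop
  endfacet
  facet normal 0.9937 -0.1122 0.0000
    outer loop
      vertex 15.2 4.2 0.0
      vertex 15.9 10.4 0.0
      vertex 15.9 10.4 21.7
    endloop
  endfacet
  facet normal 0.9937 -0.1122 0.0000
    outer loop
      vertex 15.2 4.2 0.0
      vertex 15.9 10.4 21.7
      vertex 15.2 4.2 21.7
    endloop
  endfacet
endsolid part

The G0 Z moves step by Δz≈4.3 mm. Every layer's G1 loop is the same polygon, so the solid is a straight extrusion of it from z=0 to z≈21.7. Closing with flat bottom and top caps and triangulating gives 28 facets — a regular 8-sided prism (a cylinder approximated with 8 flat sides), circumscribed radius ≈ 8.1 mm, height ≈ 21.7 mm.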